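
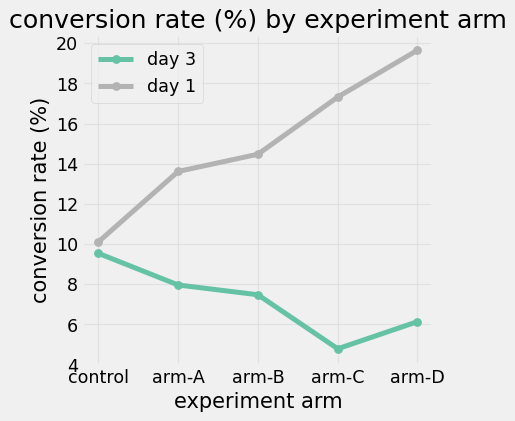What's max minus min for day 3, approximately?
Max control ≈ 10, min arm-C ≈ 4; range ≈ 6.

≈ 6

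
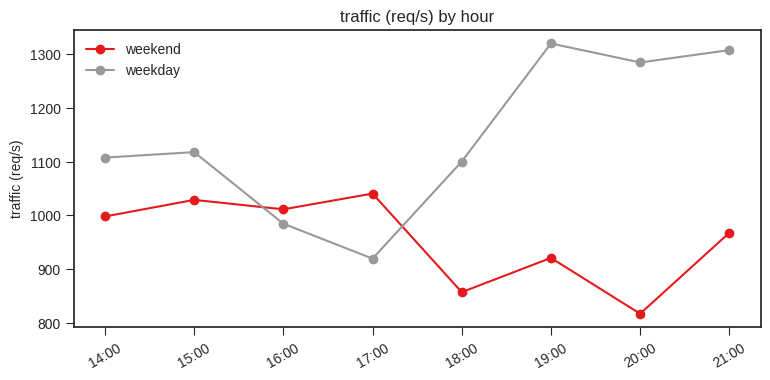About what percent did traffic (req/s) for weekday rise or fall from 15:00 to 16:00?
15:00 ≈ 1100, 16:00 ≈ 1000; (1000 − 1100) / 1100 ≈ -9.1%.

≈ -9.1%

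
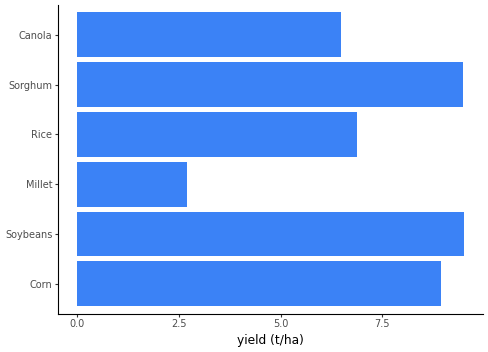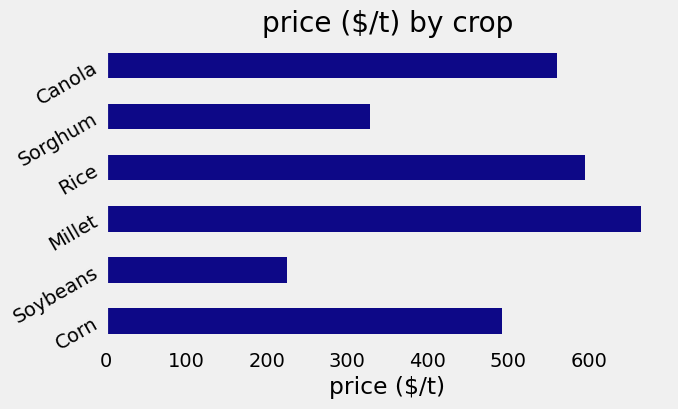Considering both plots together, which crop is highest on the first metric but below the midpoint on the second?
Soybeans

Chart 2 median price ($/t) ≈ 500; below-median crops: Corn, Soybeans, Sorghum. Among those, Soybeans has the highest yield (t/ha) (≈ 10).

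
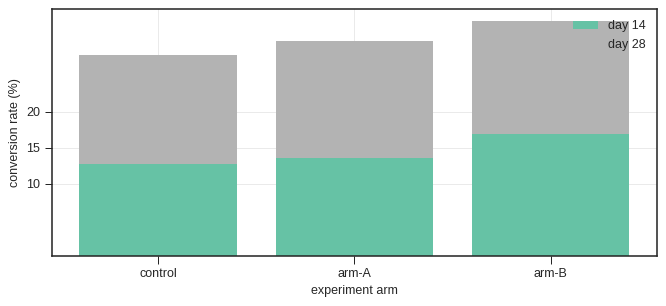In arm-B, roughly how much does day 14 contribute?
≈ 15

day 14 top ≈ 15, bottom ≈ 0; segment ≈ 15.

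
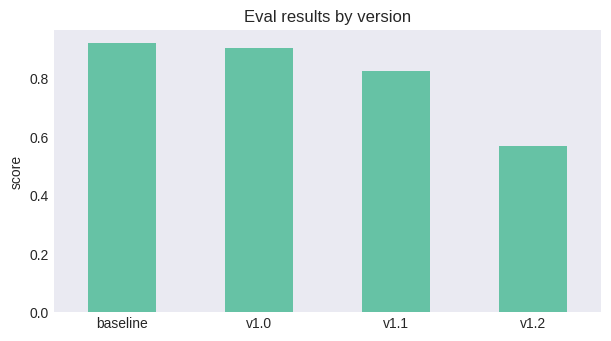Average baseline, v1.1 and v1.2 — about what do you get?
(0.9 + 0.8 + 0.6) / 3 ≈ 0.77.

≈ 0.77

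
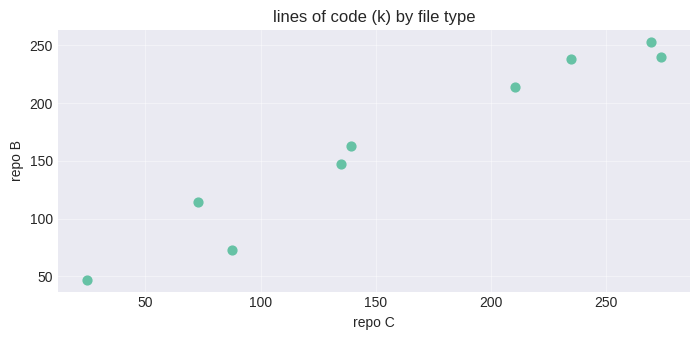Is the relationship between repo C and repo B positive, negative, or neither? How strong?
Points are positively correlated; strong (|r| ≈ 1.0).

positive, strong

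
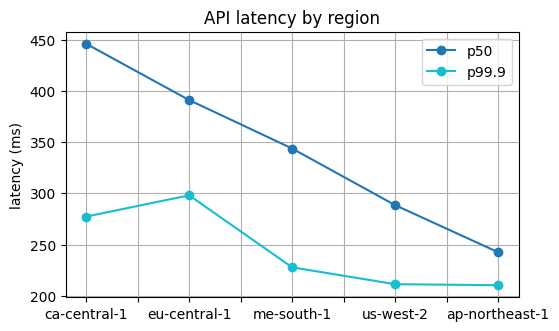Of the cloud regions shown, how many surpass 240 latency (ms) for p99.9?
Above 240: ca-central-1, eu-central-1.

2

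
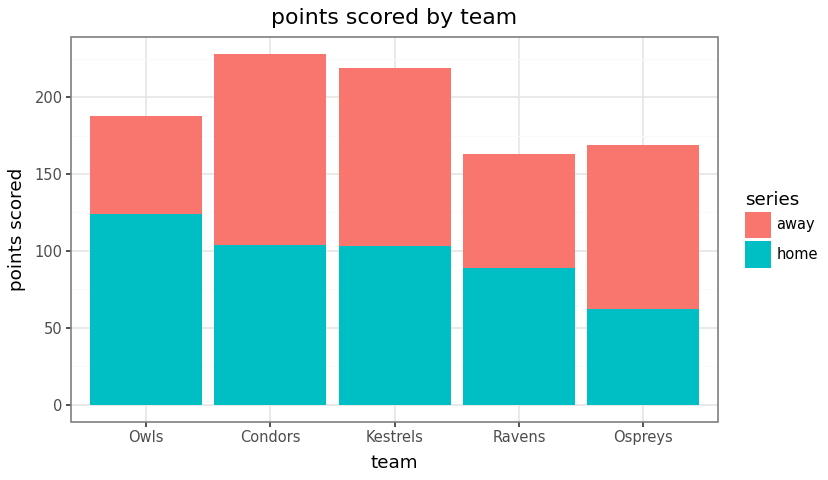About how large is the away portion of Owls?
≈ 60

away top ≈ 180, bottom ≈ 120; segment ≈ 60.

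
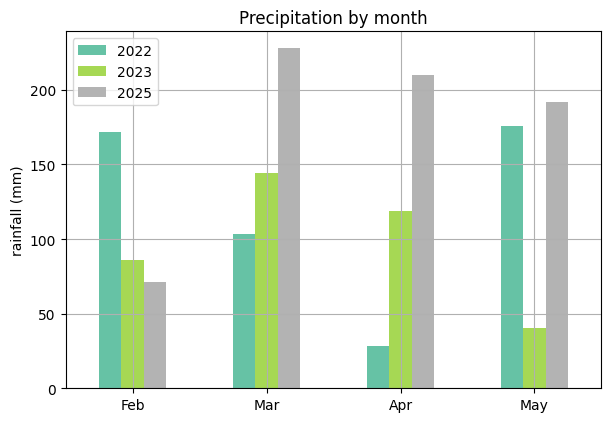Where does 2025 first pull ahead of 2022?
Feb: 2025 ≈ 80 vs 2022 ≈ 180 (not yet); Mar: 2025 ≈ 220 vs 2022 ≈ 100 (first crossover).

Mar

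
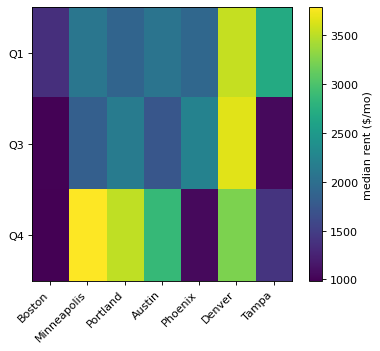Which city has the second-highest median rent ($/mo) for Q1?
Tampa

Top 3 for Q1: Denver ≈ 3500, Tampa ≈ 2500, Minneapolis ≈ 2000.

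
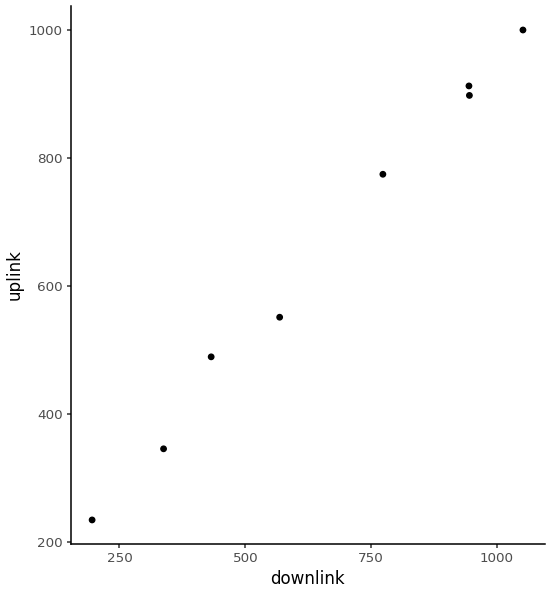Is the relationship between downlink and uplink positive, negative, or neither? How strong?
Points are positively correlated; strong (|r| ≈ 1.0).

positive, strong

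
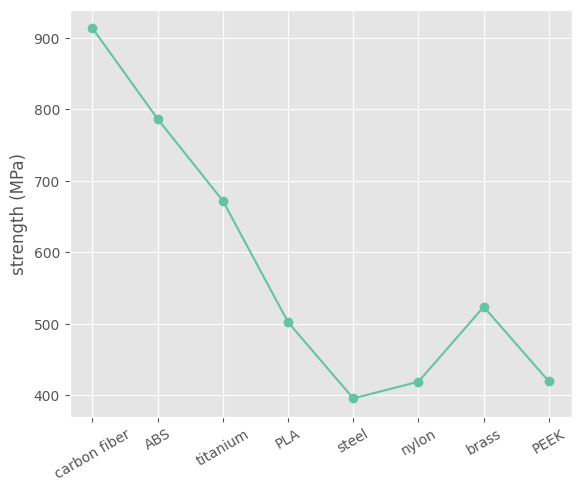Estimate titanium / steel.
≈ 1.62×

titanium ≈ 650, steel ≈ 400; 650/400 ≈ 1.62.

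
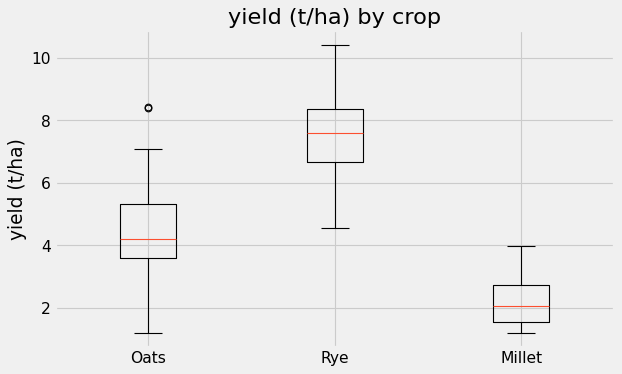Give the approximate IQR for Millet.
Q3 ≈ 2.5, Q1 ≈ 1.5; IQR ≈ 1.0.

≈ 1.0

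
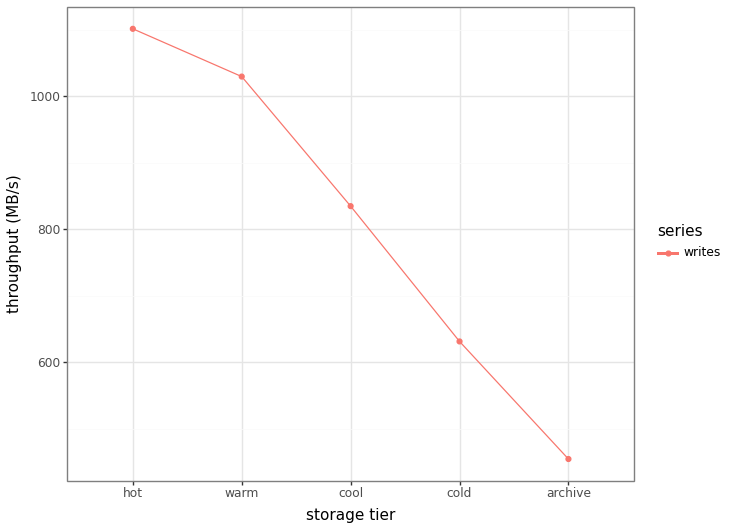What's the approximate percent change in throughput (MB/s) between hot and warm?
≈ -9.1%

hot ≈ 1100, warm ≈ 1000; (1000 − 1100) / 1100 ≈ -9.1%.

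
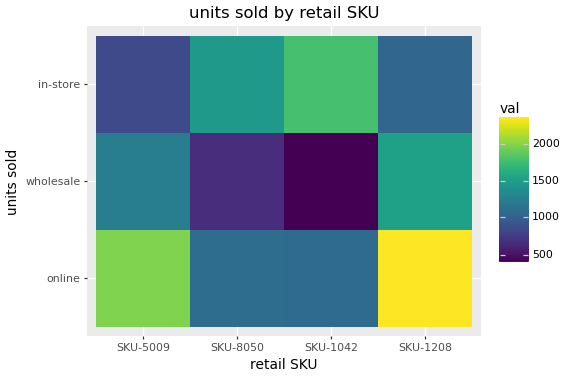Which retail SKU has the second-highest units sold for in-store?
SKU-8050

Top 3 for in-store: SKU-1042 ≈ 1800, SKU-8050 ≈ 1400, SKU-1208 ≈ 1000.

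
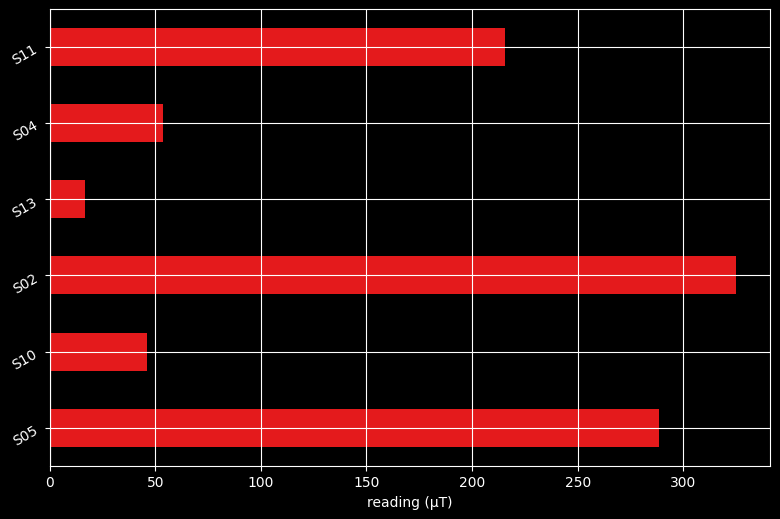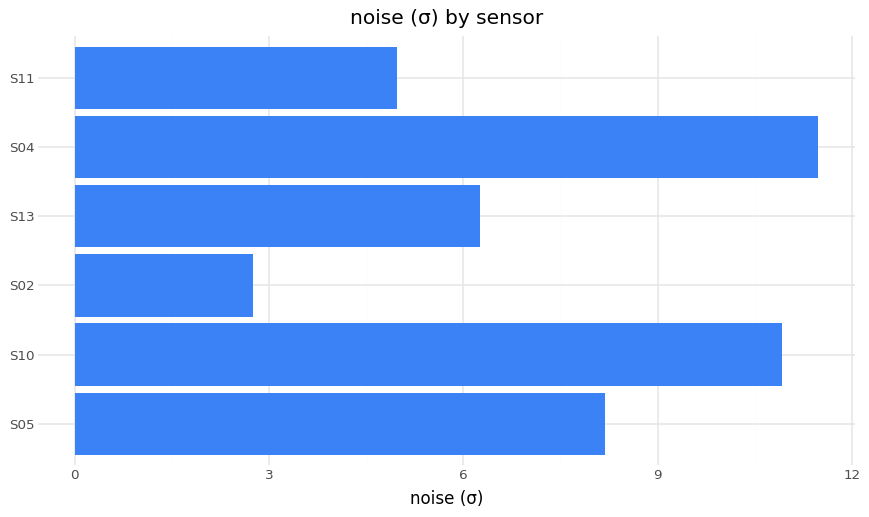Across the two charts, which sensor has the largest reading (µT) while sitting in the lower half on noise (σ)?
Chart 2 median noise (σ) ≈ 8; below-median sensors: S02, S13, S11. Among those, S02 has the highest reading (µT) (≈ 300).

S02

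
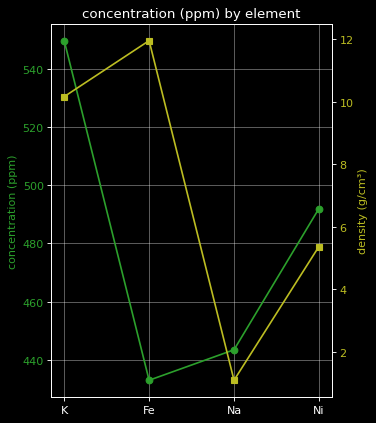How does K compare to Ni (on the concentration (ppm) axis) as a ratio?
≈ 1.12×

K ≈ 550, Ni ≈ 490; 550/490 ≈ 1.12.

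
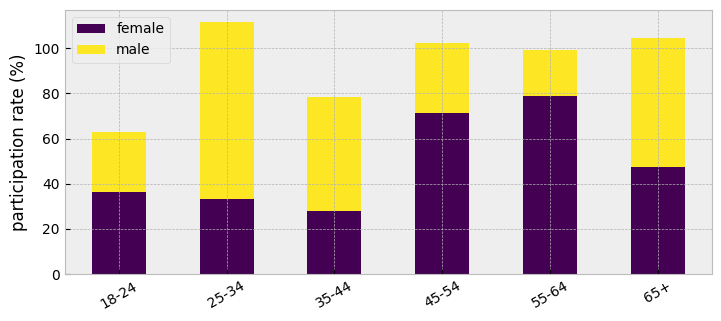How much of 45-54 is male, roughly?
≈ 30

male top ≈ 100, bottom ≈ 70; segment ≈ 30.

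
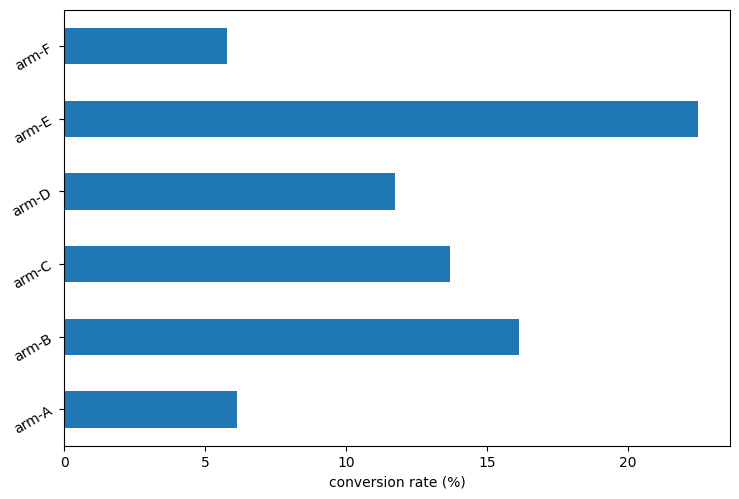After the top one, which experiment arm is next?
arm-B

Top 3: arm-E ≈ 22, arm-B ≈ 16, arm-C ≈ 14.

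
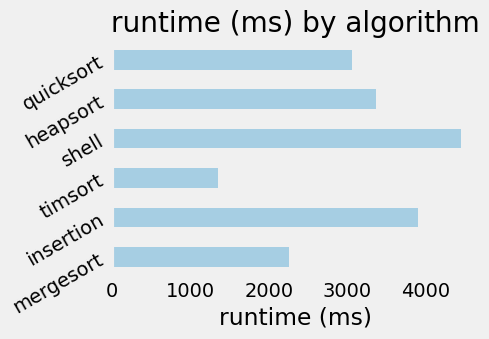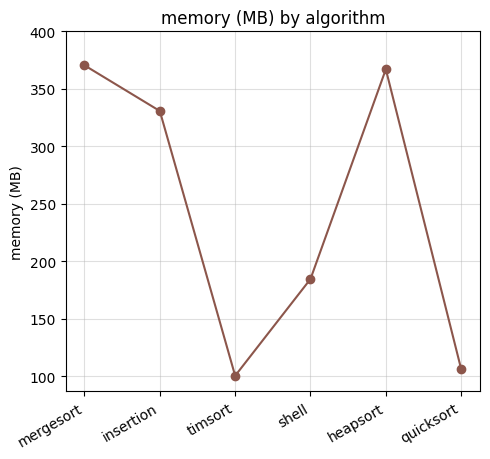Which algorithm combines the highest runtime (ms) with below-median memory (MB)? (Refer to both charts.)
Chart 2 median memory (MB) ≈ 250; below-median algorithms: timsort, shell, quicksort. Among those, shell has the highest runtime (ms) (≈ 4500).

shell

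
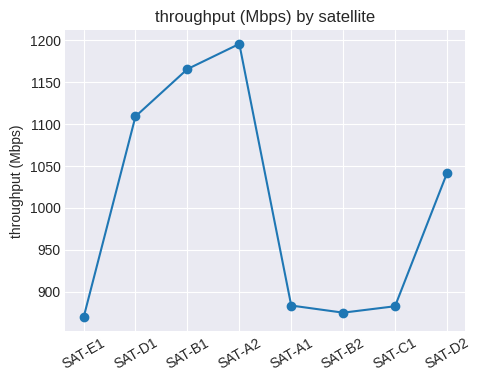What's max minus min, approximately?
≈ 350

Max SAT-A2 ≈ 1200, min SAT-E1 ≈ 850; range ≈ 350.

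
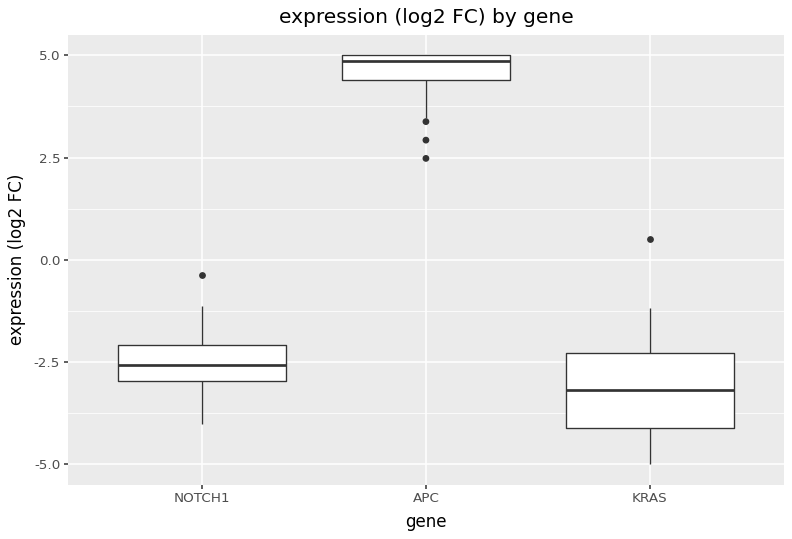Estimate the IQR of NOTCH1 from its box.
≈ 1

Q3 ≈ -2, Q1 ≈ -3; IQR ≈ 1.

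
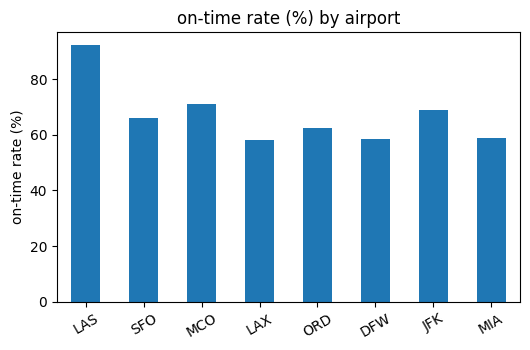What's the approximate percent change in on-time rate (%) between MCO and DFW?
MCO ≈ 70, DFW ≈ 60; (60 − 70) / 70 ≈ -14.3%.

≈ -14.3%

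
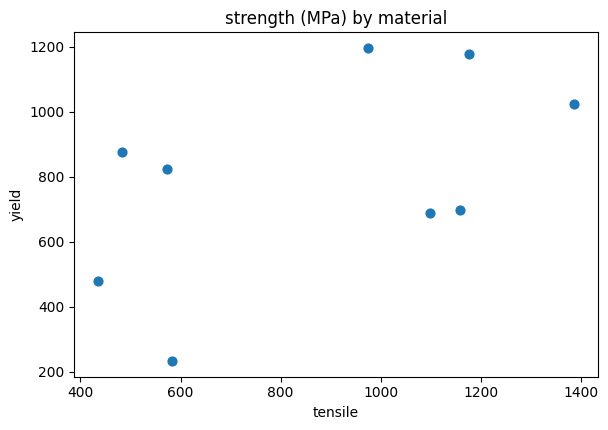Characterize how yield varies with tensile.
Points are positively correlated; moderate (|r| ≈ 0.5).

positive, moderate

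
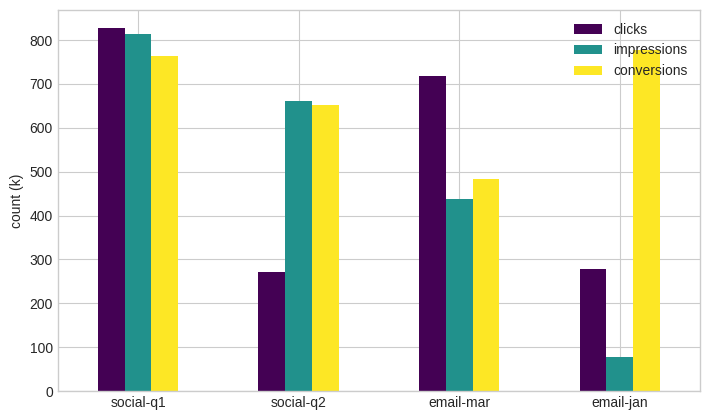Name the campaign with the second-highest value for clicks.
Top 3 for clicks: social-q1 ≈ 800, email-mar ≈ 700, email-jan ≈ 300.

email-mar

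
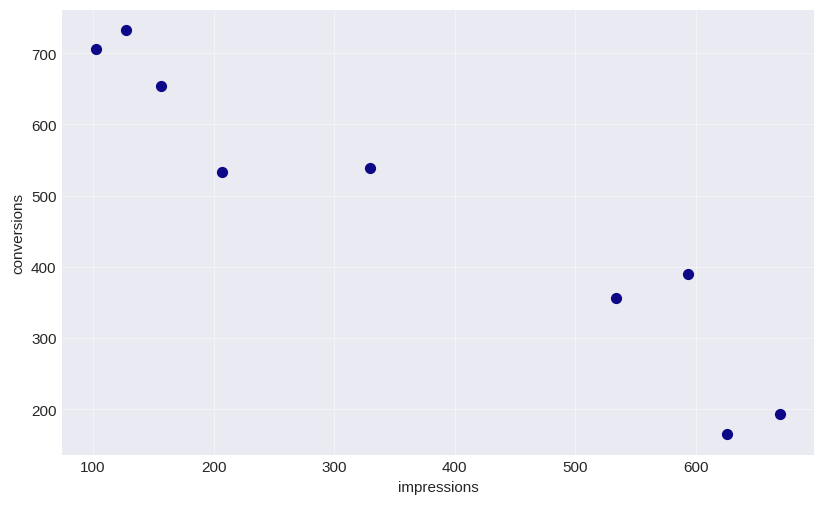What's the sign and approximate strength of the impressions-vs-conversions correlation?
Points are negatively correlated; strong (|r| ≈ 1.0).

negative, strong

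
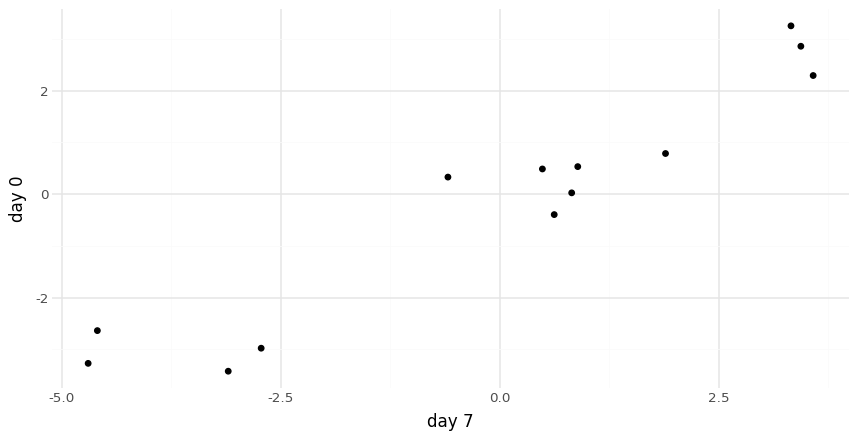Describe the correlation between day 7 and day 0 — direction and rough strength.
positive, strong

Points are positively correlated; strong (|r| ≈ 1.0).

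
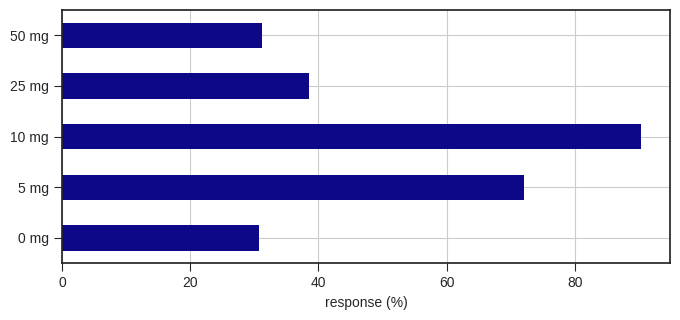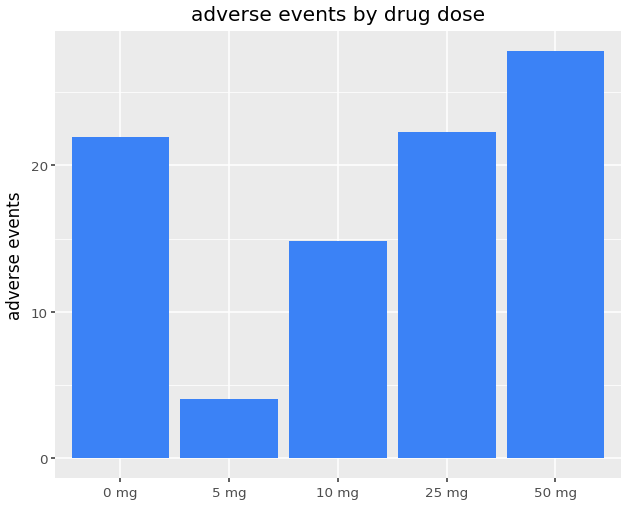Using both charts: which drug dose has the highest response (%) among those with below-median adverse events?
10 mg

Chart 2 median adverse events ≈ 20; below-median drug doses: 5 mg, 10 mg. Among those, 10 mg has the highest response (%) (≈ 90).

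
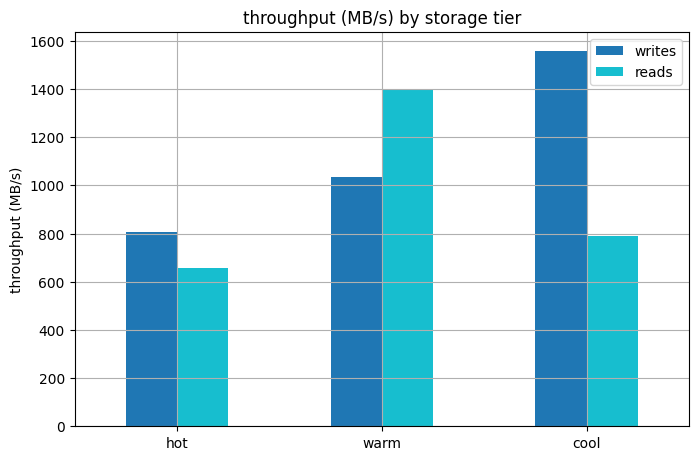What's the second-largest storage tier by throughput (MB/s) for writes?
warm

Top 3 for writes: cool ≈ 1600, warm ≈ 1000, hot ≈ 800.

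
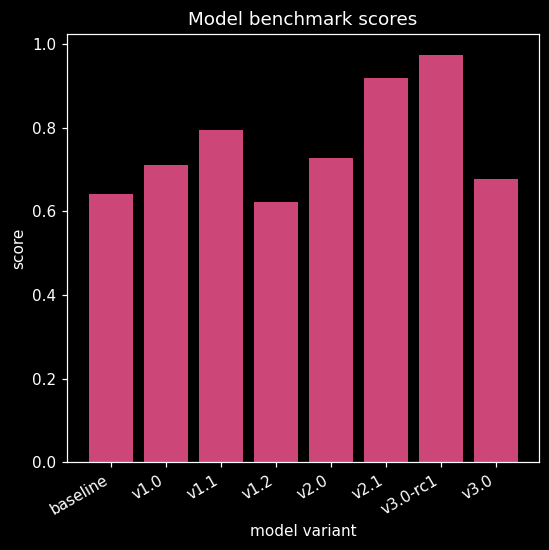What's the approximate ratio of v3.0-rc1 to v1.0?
v3.0-rc1 ≈ 1.0, v1.0 ≈ 0.7; 1.0/0.7 ≈ 1.43.

≈ 1.43×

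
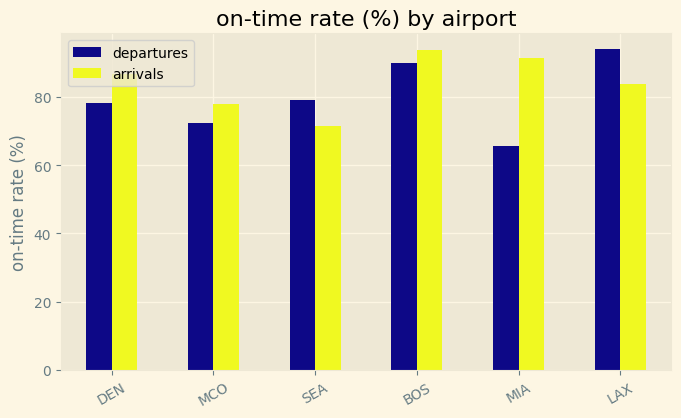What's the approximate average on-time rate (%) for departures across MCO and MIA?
≈ 70

(70 + 70) / 2 ≈ 70.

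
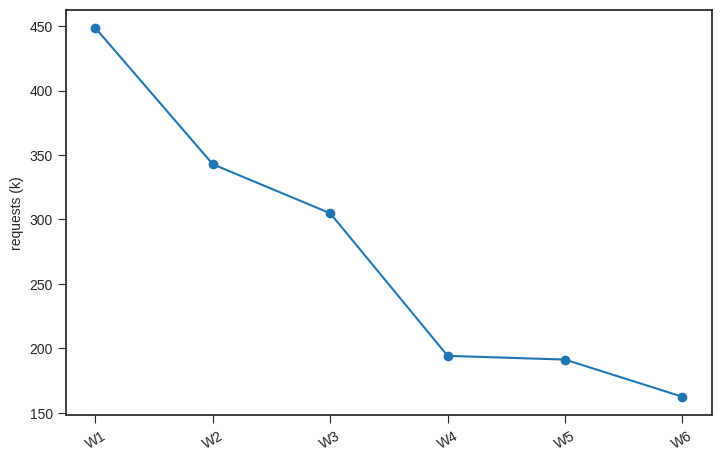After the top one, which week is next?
W2

Top 3: W1 ≈ 450, W2 ≈ 350, W3 ≈ 300.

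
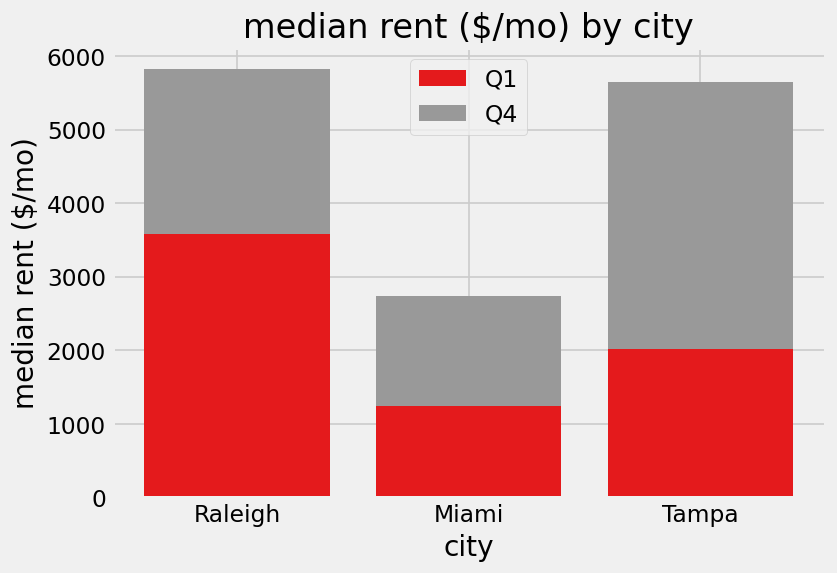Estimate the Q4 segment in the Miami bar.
Q4 top ≈ 2500, bottom ≈ 1000; segment ≈ 1500.

≈ 1500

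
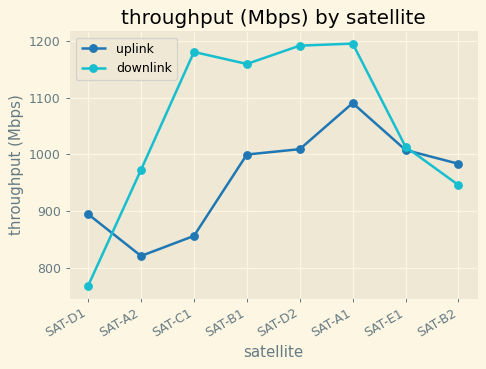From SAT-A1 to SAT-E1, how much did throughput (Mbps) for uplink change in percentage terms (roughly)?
SAT-A1 ≈ 1100, SAT-E1 ≈ 1000; (1000 − 1100) / 1100 ≈ -9.1%.

≈ -9.1%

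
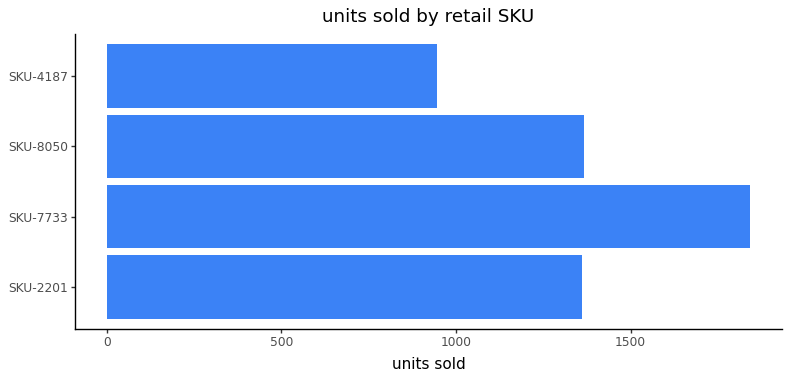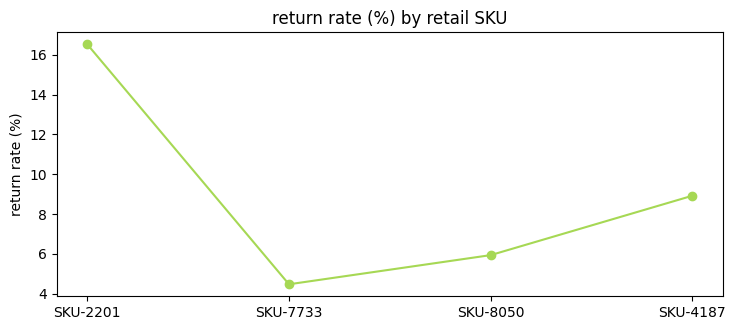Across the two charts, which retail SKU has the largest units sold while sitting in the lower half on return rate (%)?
Chart 2 median return rate (%) ≈ 8; below-median retail SKUs: SKU-7733, SKU-8050. Among those, SKU-7733 has the highest units sold (≈ 1800).

SKU-7733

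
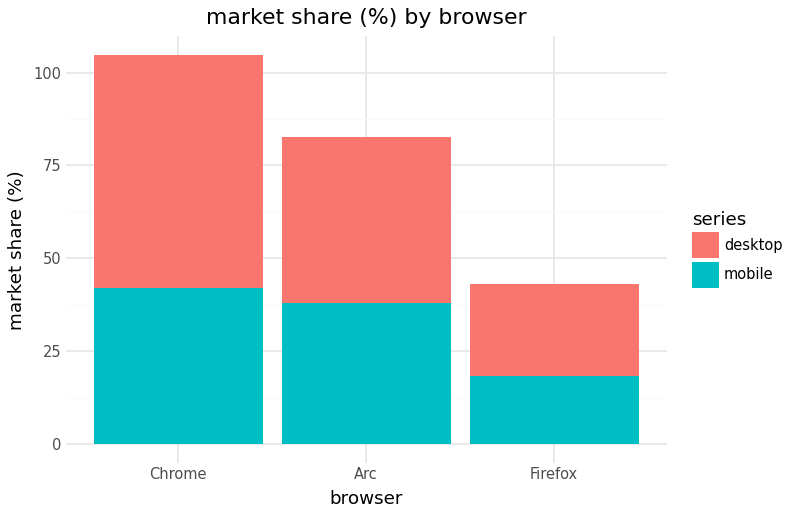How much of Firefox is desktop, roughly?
desktop top ≈ 40, bottom ≈ 20; segment ≈ 20.

≈ 20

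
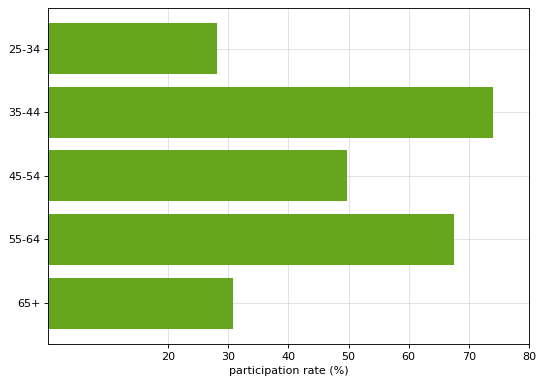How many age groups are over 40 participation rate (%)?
3

Above 40: 35-44, 45-54, 55-64.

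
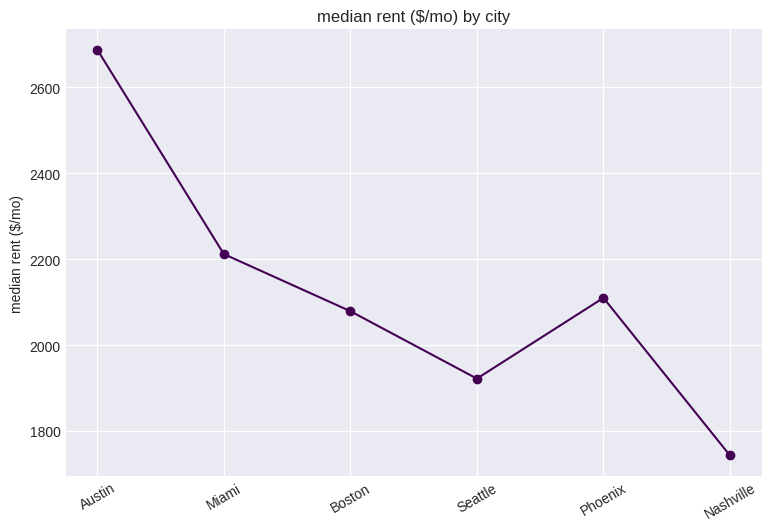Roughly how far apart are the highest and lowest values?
Max Austin ≈ 2700, min Nashville ≈ 1700; range ≈ 1000.

≈ 1000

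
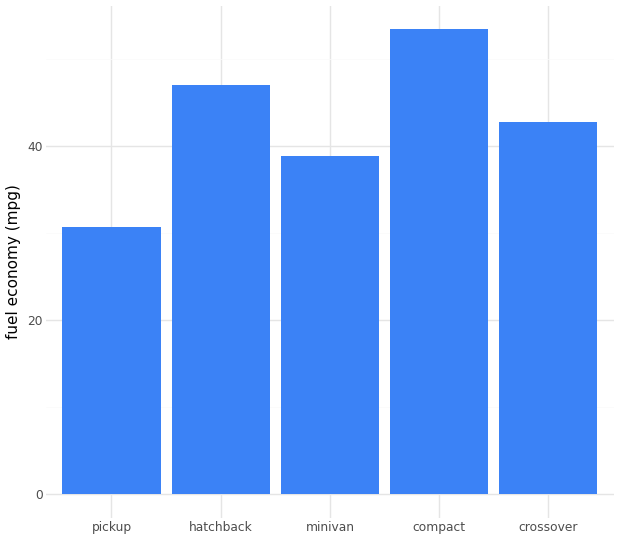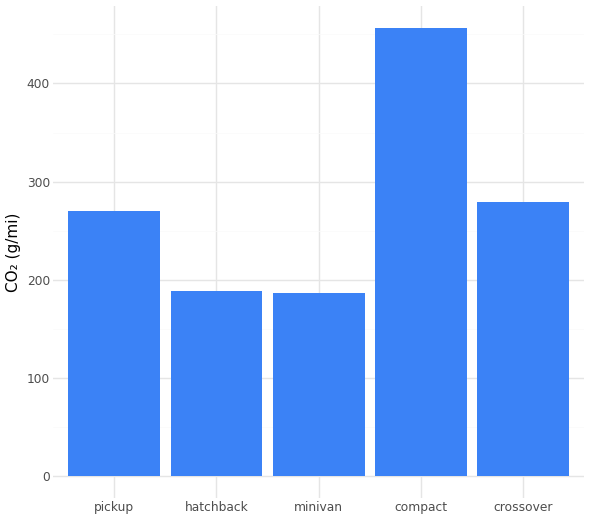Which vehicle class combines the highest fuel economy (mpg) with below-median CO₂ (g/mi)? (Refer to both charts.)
Chart 2 median CO₂ (g/mi) ≈ 250; below-median vehicle classes: hatchback, minivan. Among those, hatchback has the highest fuel economy (mpg) (≈ 45).

hatchback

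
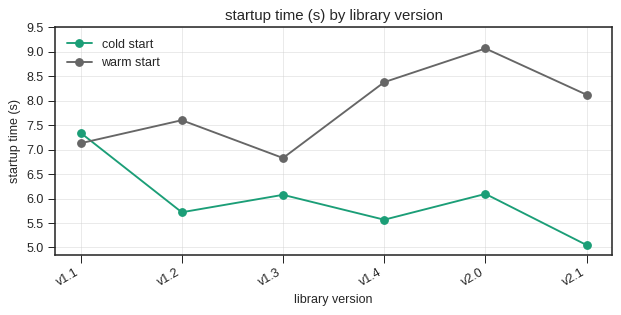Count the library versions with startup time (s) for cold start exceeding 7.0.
Above 7.0: v1.1.

1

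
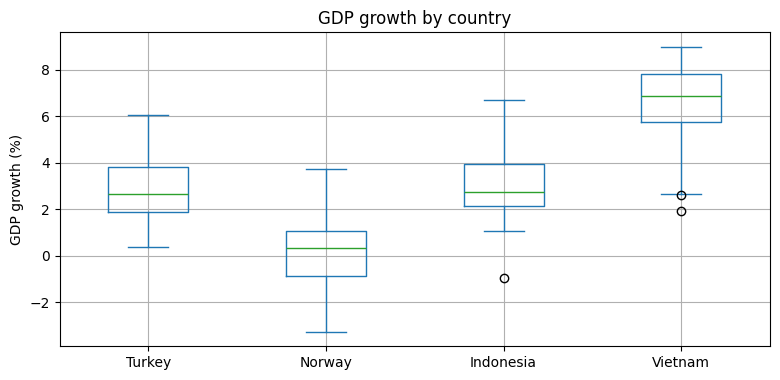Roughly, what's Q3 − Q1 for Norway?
≈ 2

Q3 ≈ 1, Q1 ≈ -1; IQR ≈ 2.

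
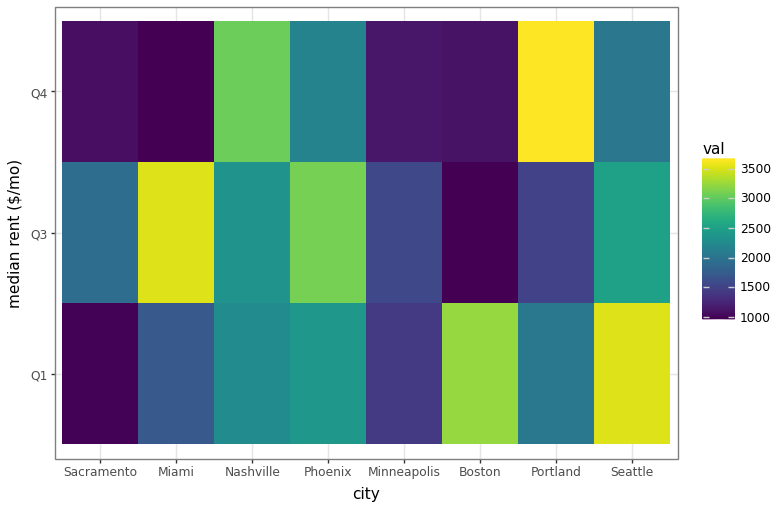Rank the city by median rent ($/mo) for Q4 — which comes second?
Nashville

Top 3 for Q4: Portland ≈ 3500, Nashville ≈ 3000, Phoenix ≈ 2000.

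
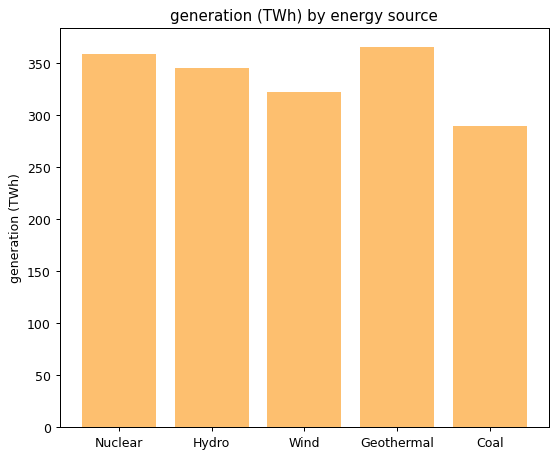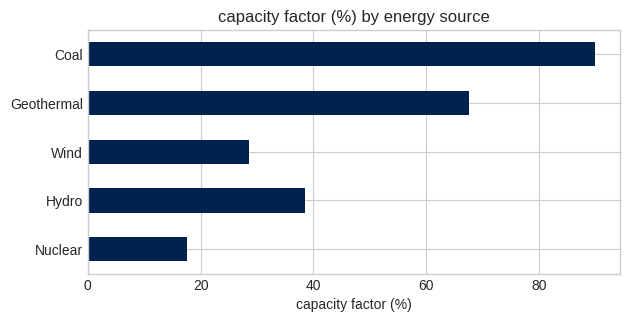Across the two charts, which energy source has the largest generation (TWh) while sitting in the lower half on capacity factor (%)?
Nuclear

Chart 2 median capacity factor (%) ≈ 40; below-median energy sources: Nuclear, Wind. Among those, Nuclear has the highest generation (TWh) (≈ 350).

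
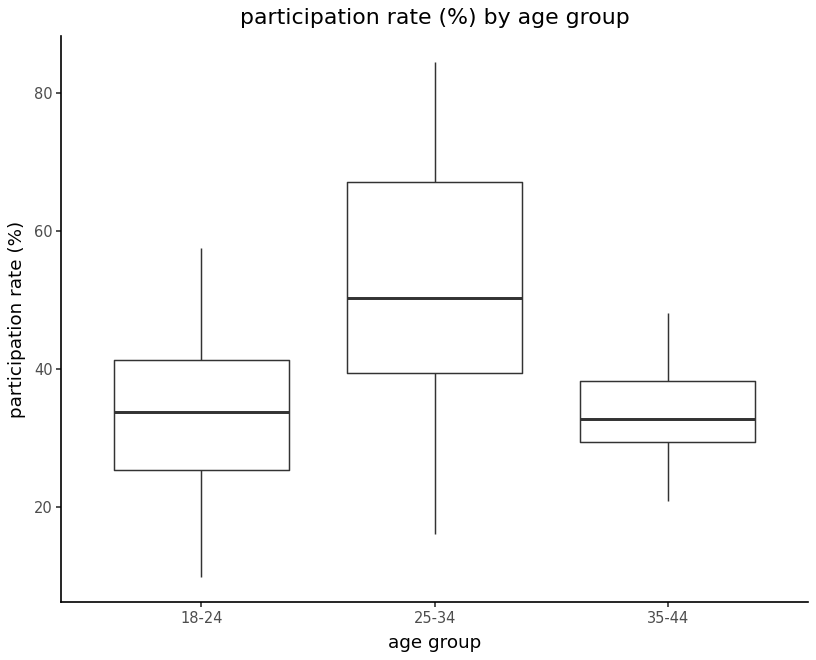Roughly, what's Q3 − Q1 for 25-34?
≈ 28

Q3 ≈ 68, Q1 ≈ 40; IQR ≈ 28.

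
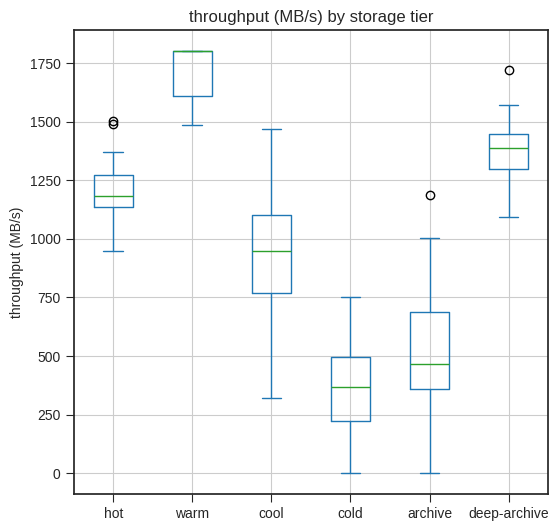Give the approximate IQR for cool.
≈ 400

Q3 ≈ 1200, Q1 ≈ 800; IQR ≈ 400.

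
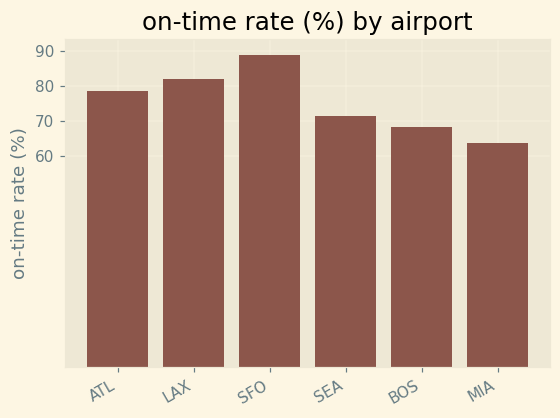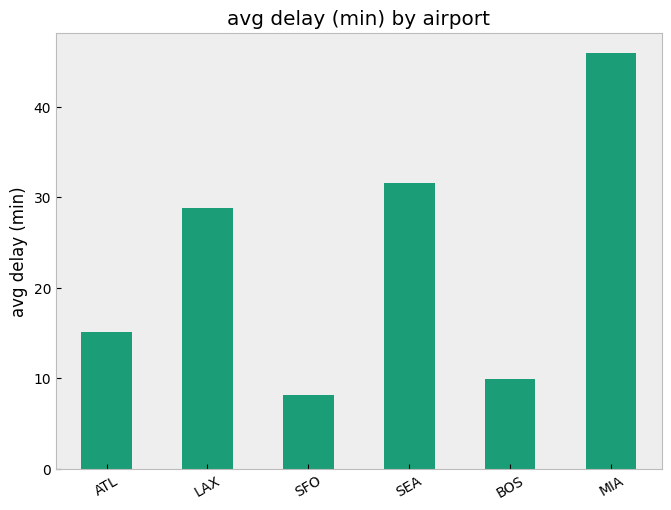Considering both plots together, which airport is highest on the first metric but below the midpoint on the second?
SFO

Chart 2 median avg delay (min) ≈ 20; below-median airports: ATL, SFO, BOS. Among those, SFO has the highest on-time rate (%) (≈ 90).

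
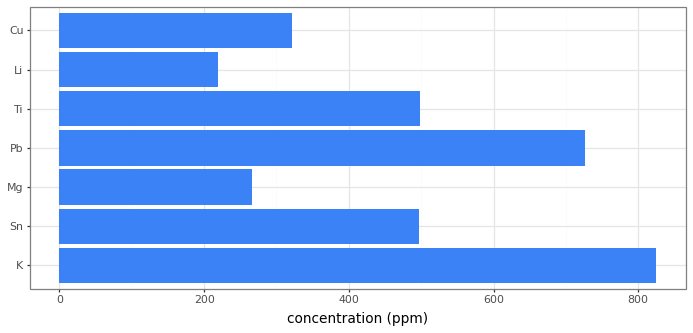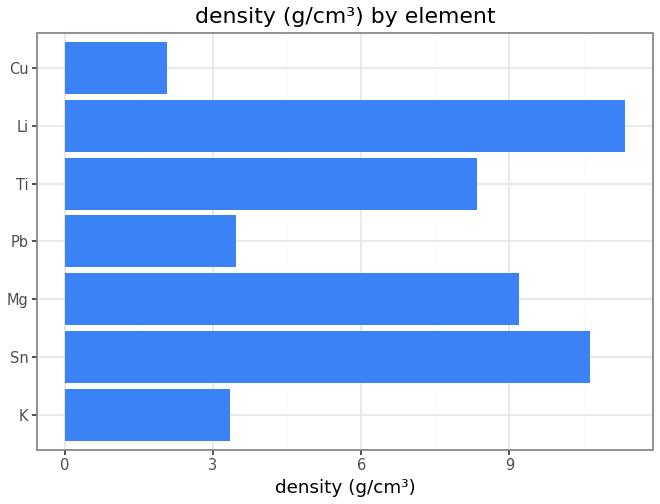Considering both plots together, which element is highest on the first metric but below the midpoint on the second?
Chart 2 median density (g/cm³) ≈ 8; below-median elements: K, Pb, Cu. Among those, K has the highest concentration (ppm) (≈ 800).

K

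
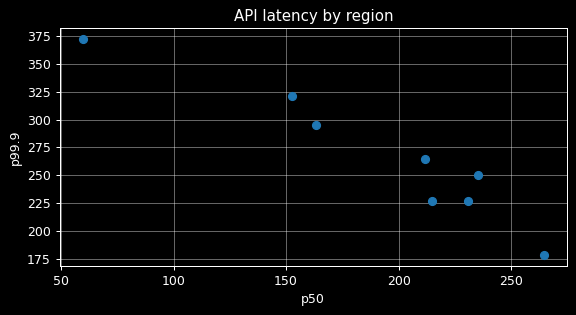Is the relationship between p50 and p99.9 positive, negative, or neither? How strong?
negative, strong

Points are negatively correlated; strong (|r| ≈ 1.0).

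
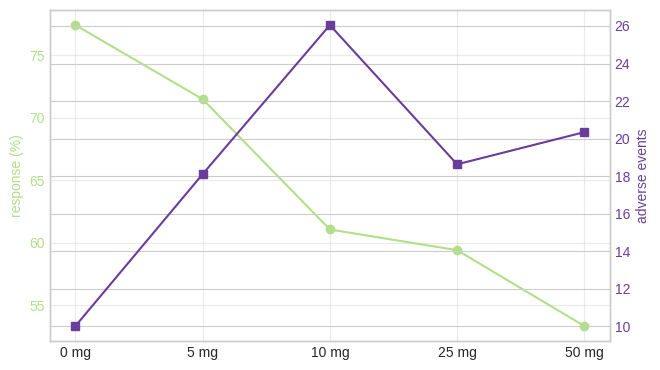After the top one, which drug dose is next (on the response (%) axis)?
Top 3 (on the response (%) axis): 0 mg ≈ 75, 5 mg ≈ 70, 10 mg ≈ 60.

5 mg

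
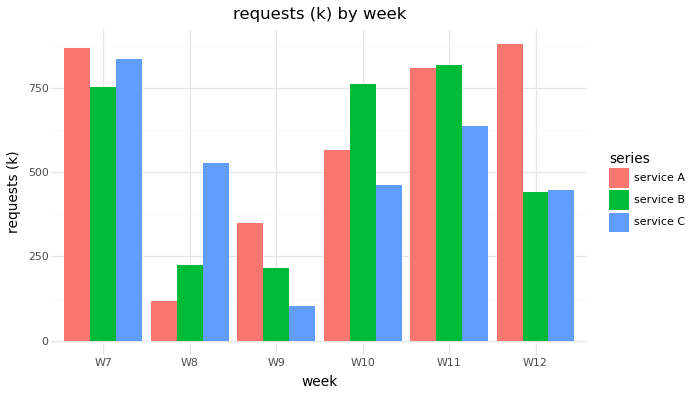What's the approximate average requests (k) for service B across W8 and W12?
≈ 300

(200 + 400) / 2 ≈ 300.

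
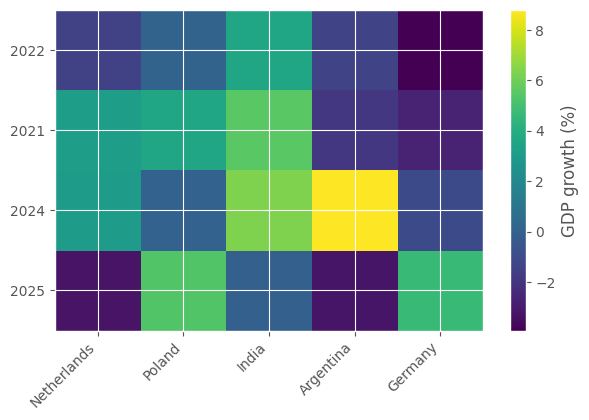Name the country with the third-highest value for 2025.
India

Top 4 for 2025: Poland ≈ 6, Germany ≈ 4, India ≈ 0, Argentina ≈ -4.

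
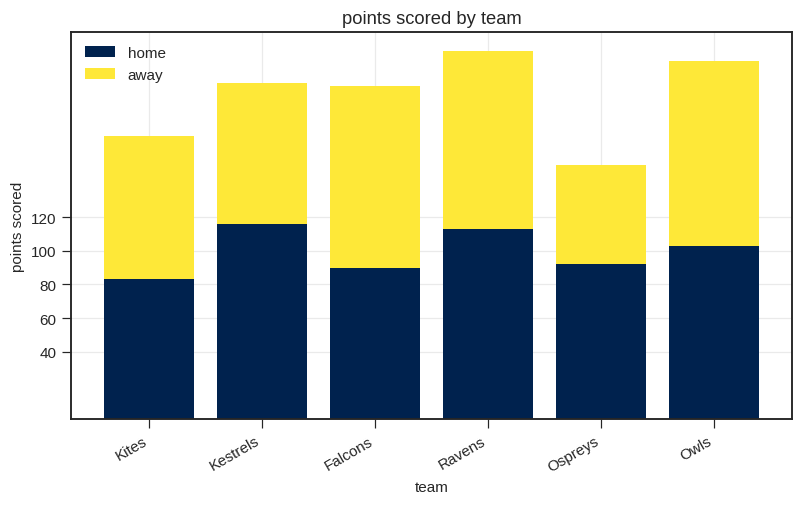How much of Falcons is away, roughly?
away top ≈ 200, bottom ≈ 80; segment ≈ 120.

≈ 120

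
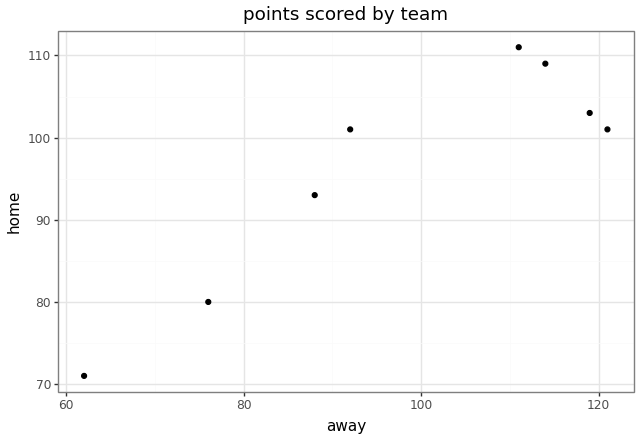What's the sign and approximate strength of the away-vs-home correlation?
Points are positively correlated; strong (|r| ≈ 0.9).

positive, strong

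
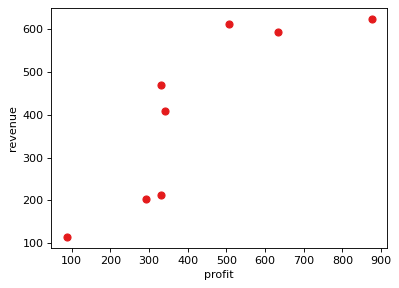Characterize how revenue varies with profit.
Points are positively correlated; strong (|r| ≈ 0.8).

positive, strong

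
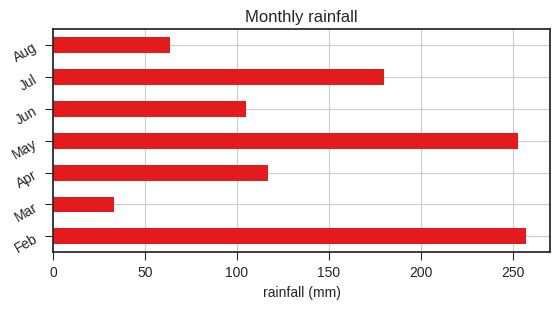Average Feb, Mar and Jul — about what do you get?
≈ 150

(250 + 25 + 175) / 3 ≈ 150.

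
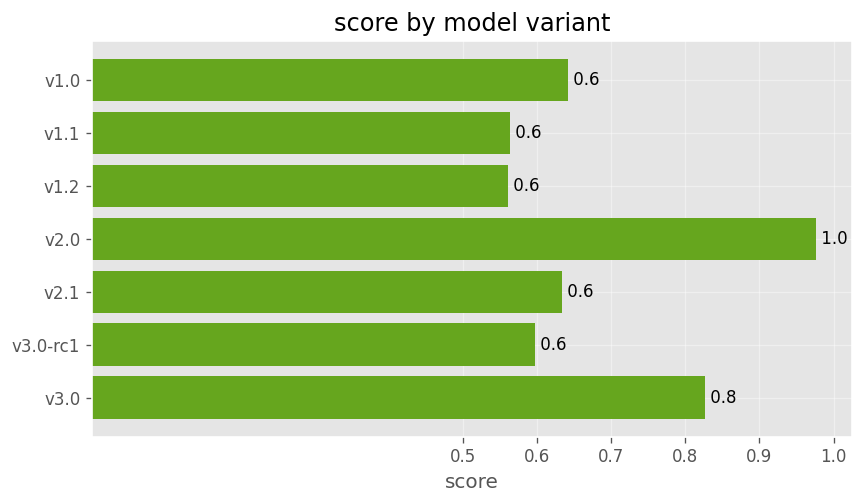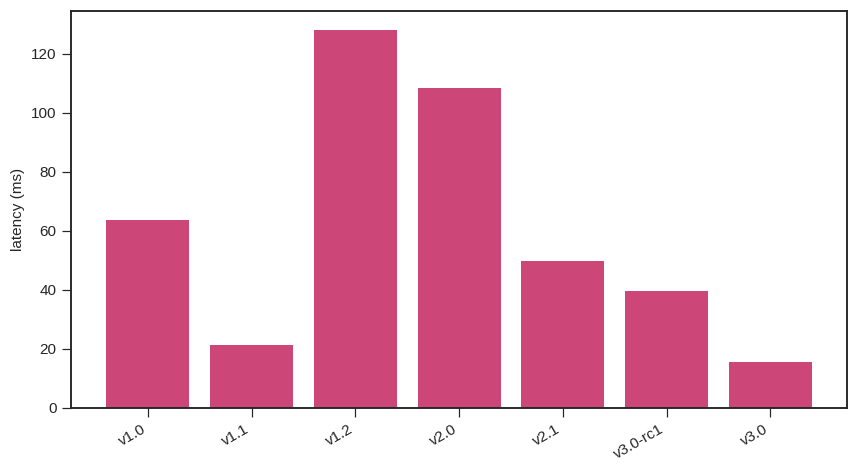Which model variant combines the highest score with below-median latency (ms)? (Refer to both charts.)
v3.0

Chart 2 median latency (ms) ≈ 40; below-median model variants: v1.1, v3.0-rc1, v3.0. Among those, v3.0 has the highest score (≈ 0.8).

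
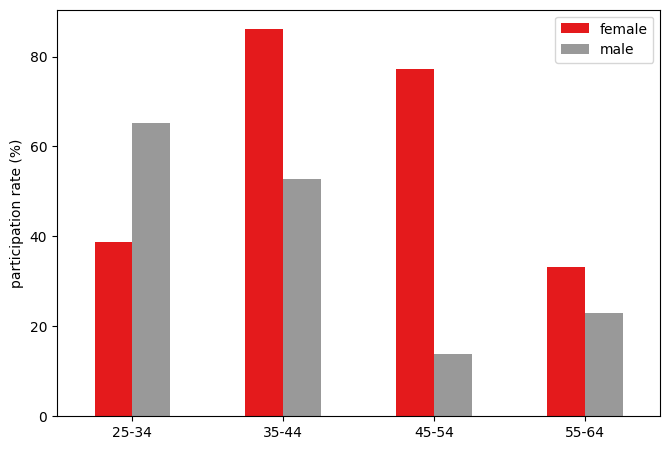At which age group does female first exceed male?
35-44

25-34: female ≈ 40 vs male ≈ 70 (not yet); 35-44: female ≈ 90 vs male ≈ 50 (first crossover).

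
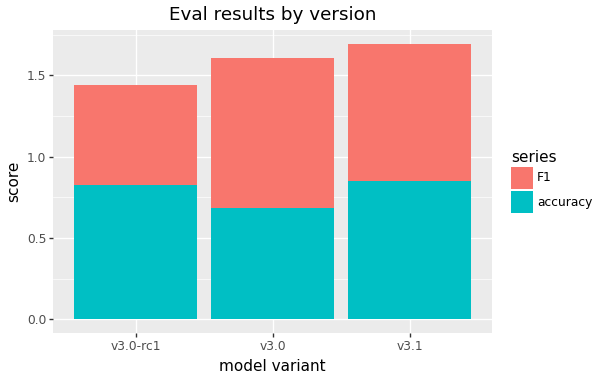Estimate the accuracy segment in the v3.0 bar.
accuracy top ≈ 0.6, bottom ≈ 0.0; segment ≈ 0.6.

≈ 0.6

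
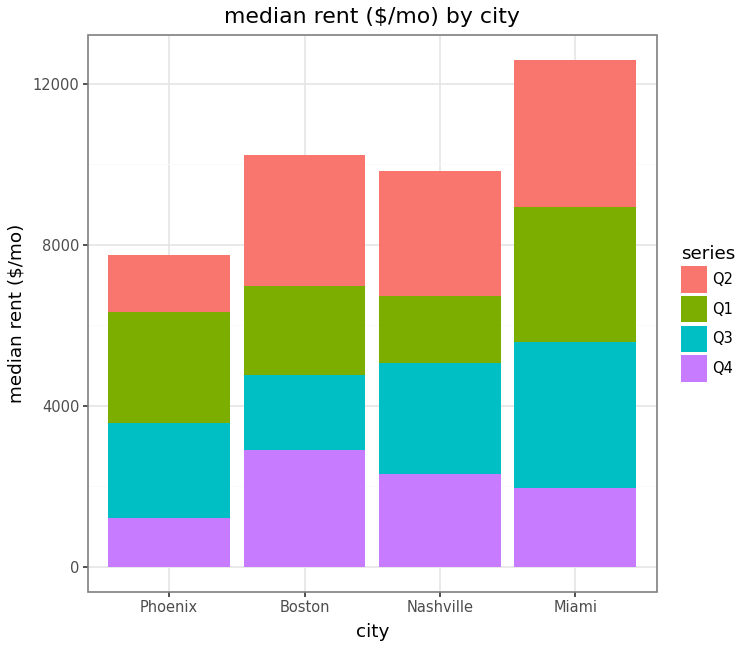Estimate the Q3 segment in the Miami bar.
Q3 top ≈ 6000, bottom ≈ 2000; segment ≈ 4000.

≈ 4000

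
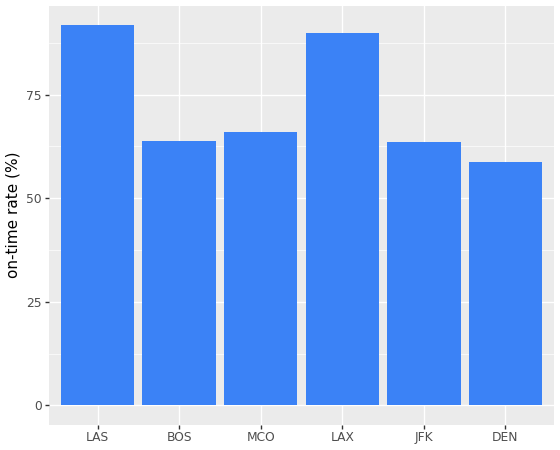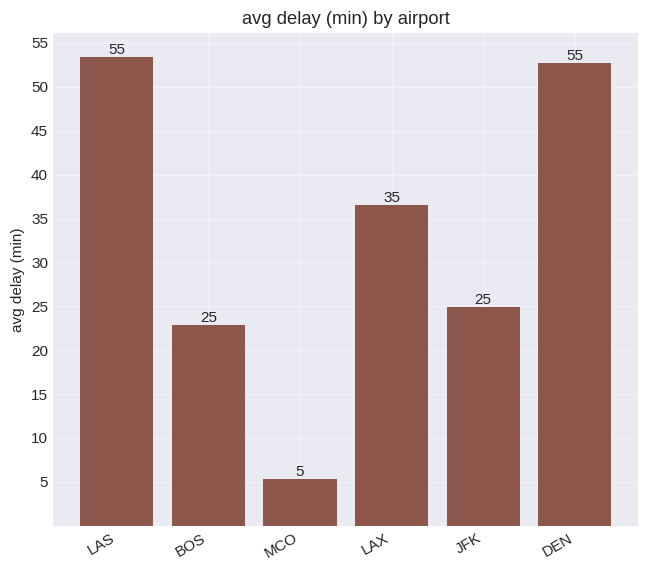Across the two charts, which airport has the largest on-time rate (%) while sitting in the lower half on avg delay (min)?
MCO

Chart 2 median avg delay (min) ≈ 30; below-median airports: BOS, MCO, JFK. Among those, MCO has the highest on-time rate (%) (≈ 70).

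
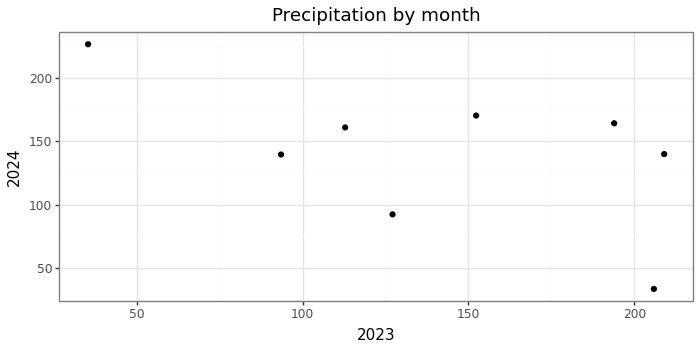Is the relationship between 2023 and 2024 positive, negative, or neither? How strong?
Points are negatively correlated; moderate (|r| ≈ 0.6).

negative, moderate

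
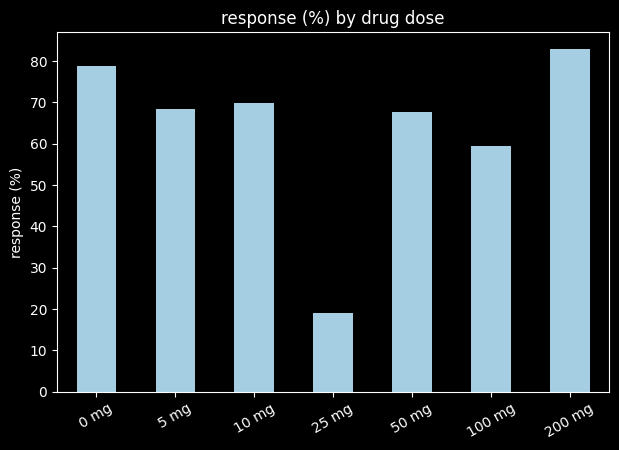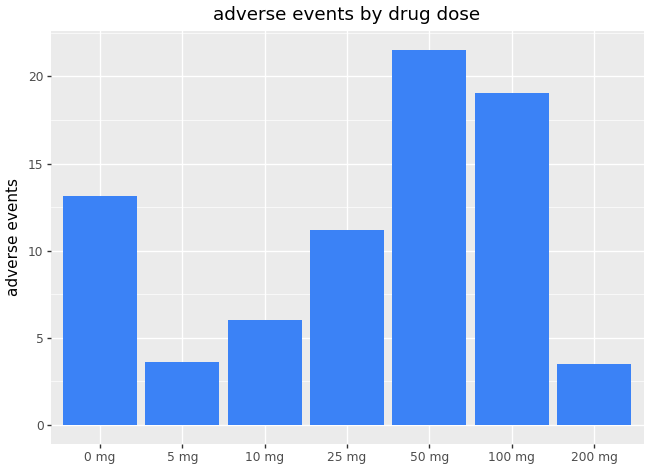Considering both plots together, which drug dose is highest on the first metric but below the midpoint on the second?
Chart 2 median adverse events ≈ 12; below-median drug doses: 5 mg, 10 mg, 200 mg. Among those, 200 mg has the highest response (%) (≈ 80).

200 mg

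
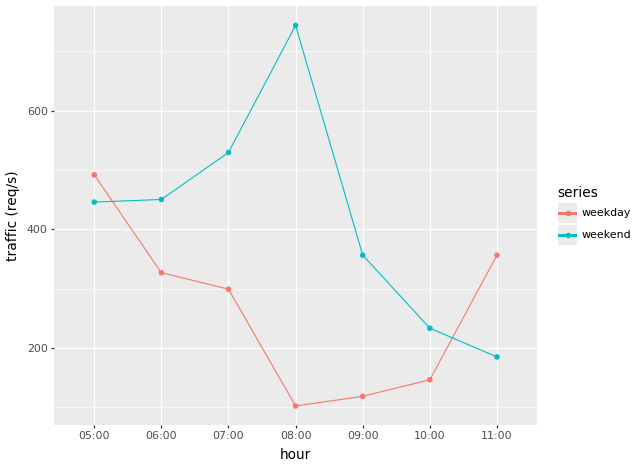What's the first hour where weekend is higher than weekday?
06:00

05:00: weekend ≈ 400 vs weekday ≈ 500 (not yet); 06:00: weekend ≈ 500 vs weekday ≈ 300 (first crossover).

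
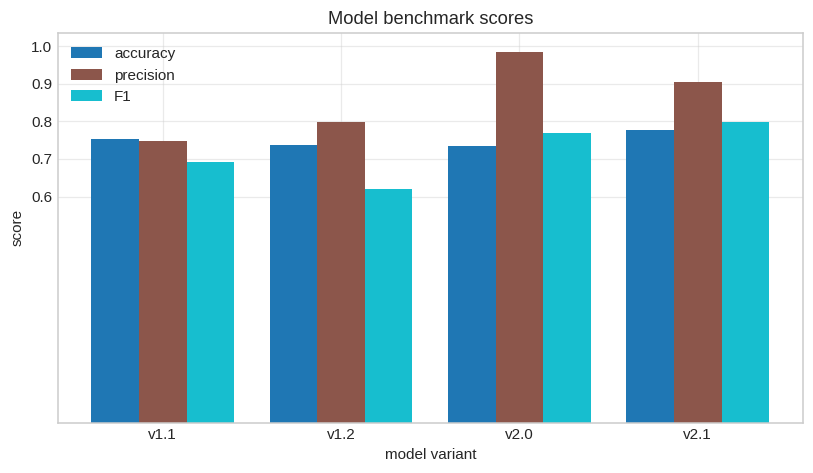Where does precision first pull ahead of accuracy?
v1.1: precision ≈ 0.7 vs accuracy ≈ 0.8 (not yet); v1.2: precision ≈ 0.8 vs accuracy ≈ 0.7 (first crossover).

v1.2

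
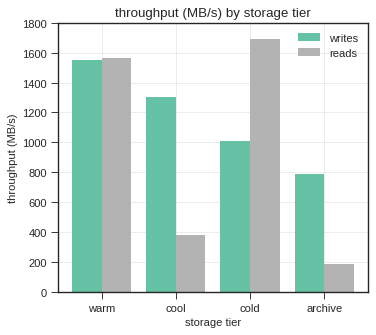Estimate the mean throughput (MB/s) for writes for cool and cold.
(1400 + 1000) / 2 ≈ 1200.

≈ 1200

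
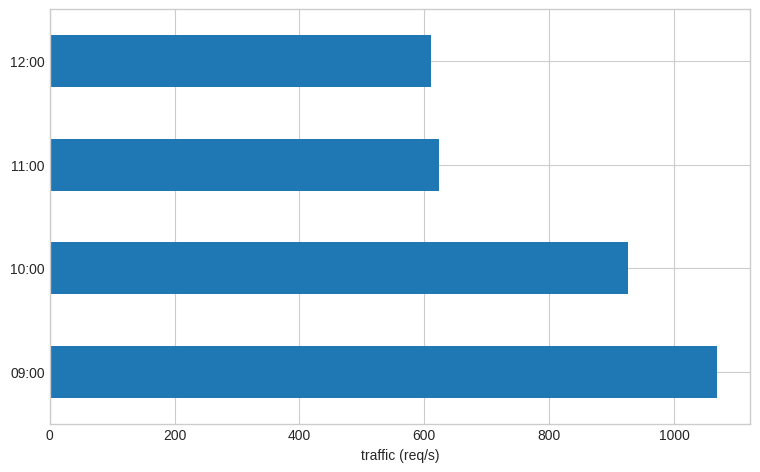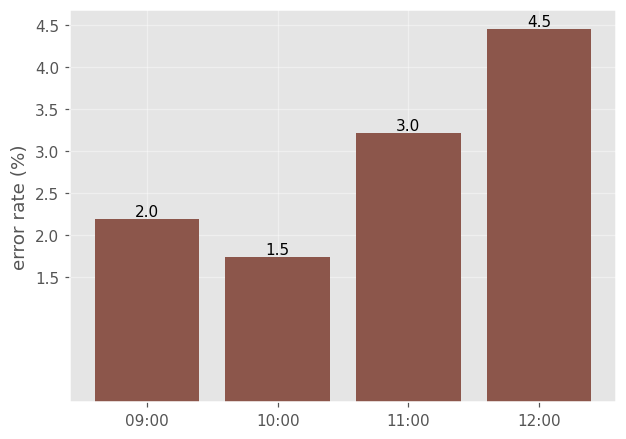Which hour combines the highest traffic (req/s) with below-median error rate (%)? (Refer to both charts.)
Chart 2 median error rate (%) ≈ 2.5; below-median hours: 09:00, 10:00. Among those, 09:00 has the highest traffic (req/s) (≈ 1100).

09:00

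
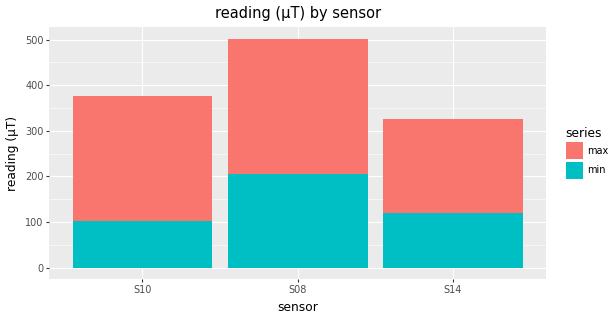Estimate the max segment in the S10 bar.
≈ 300

max top ≈ 400, bottom ≈ 100; segment ≈ 300.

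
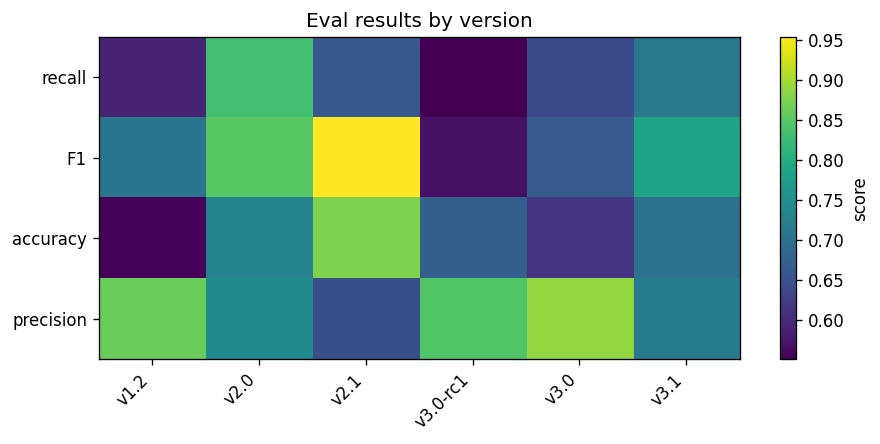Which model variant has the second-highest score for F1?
v2.0

Top 3 for F1: v2.1 ≈ 0.95, v2.0 ≈ 0.85, v3.1 ≈ 0.80.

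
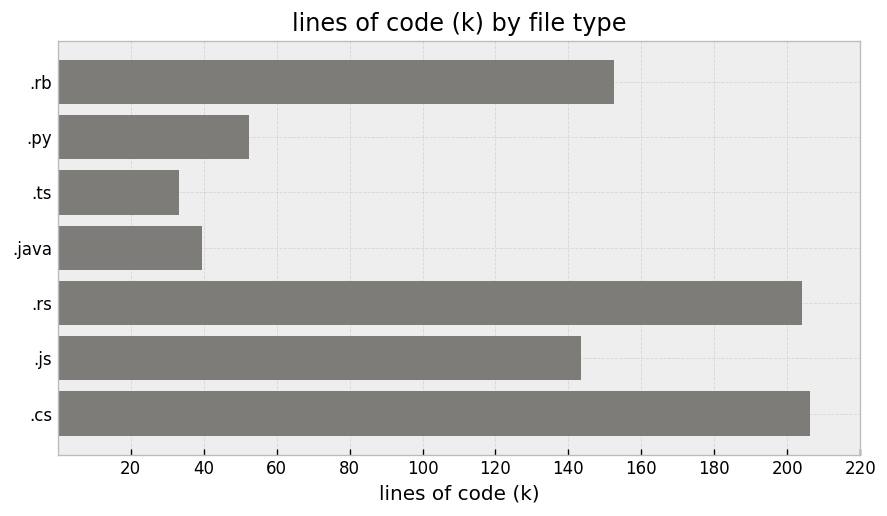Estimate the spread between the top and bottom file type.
Max .cs ≈ 200, min .ts ≈ 40; range ≈ 160.

≈ 160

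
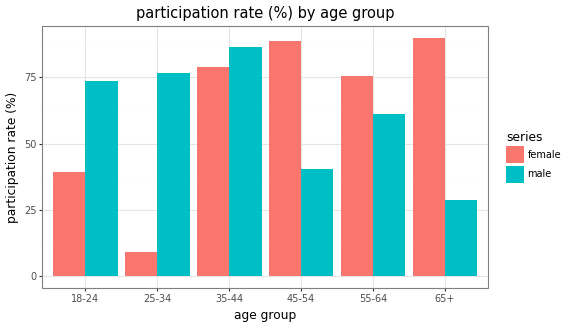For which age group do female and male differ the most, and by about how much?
25-34: female ≈ 10, male ≈ 80 → gap ≈ 70. Next-largest (65+) is only ≈ 60.

25-34, ≈ 70 %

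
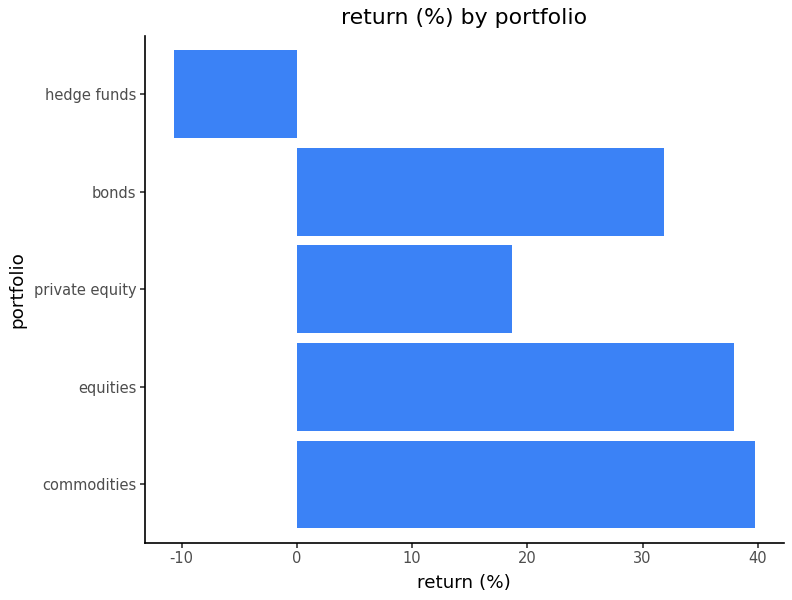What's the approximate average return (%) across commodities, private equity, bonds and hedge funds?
≈ 20

(40 + 20 + 30 + -10) / 4 ≈ 20.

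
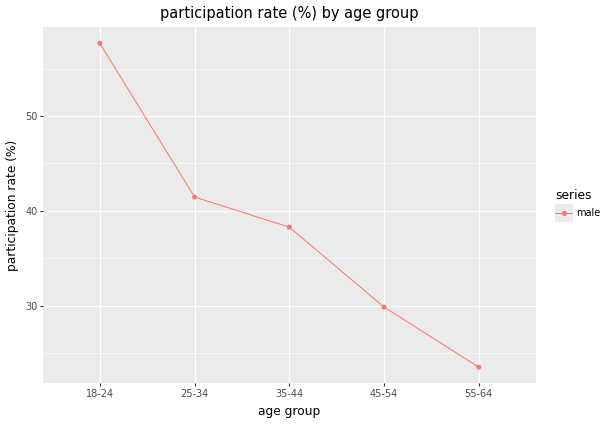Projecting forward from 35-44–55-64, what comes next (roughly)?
Last three: 40, 30, 25 → slope ≈ -7.5/step → next ≈ 17.5.

≈ 17.5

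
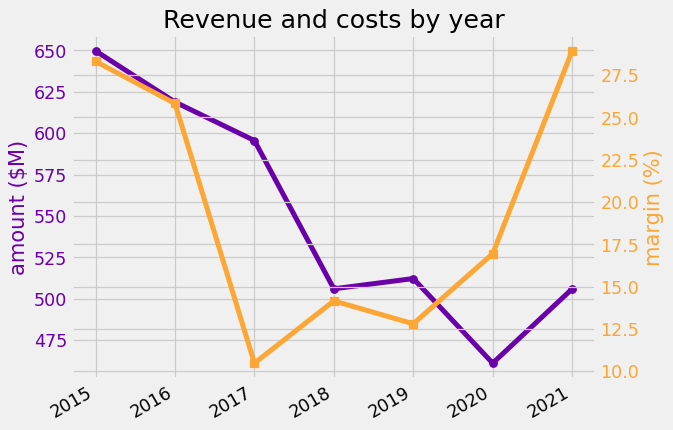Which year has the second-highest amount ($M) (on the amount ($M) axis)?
2016

Top 3 (on the amount ($M) axis): 2015 ≈ 640, 2016 ≈ 620, 2017 ≈ 600.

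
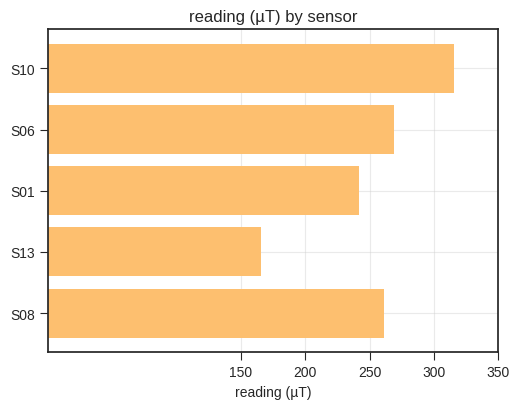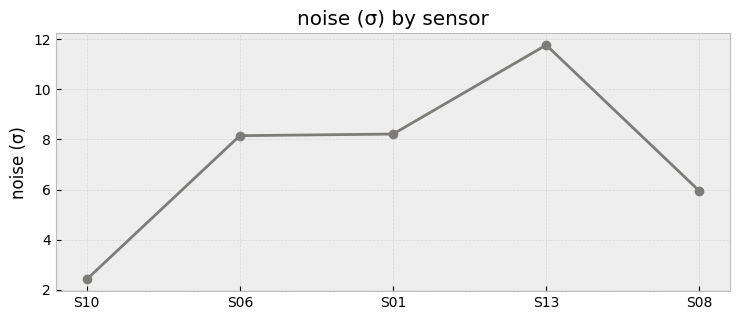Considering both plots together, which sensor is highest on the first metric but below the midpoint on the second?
S10

Chart 2 median noise (σ) ≈ 8; below-median sensors: S10, S08. Among those, S10 has the highest reading (µT) (≈ 300).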